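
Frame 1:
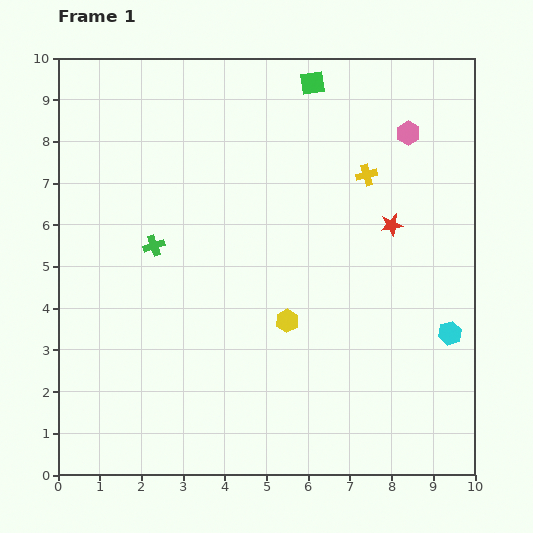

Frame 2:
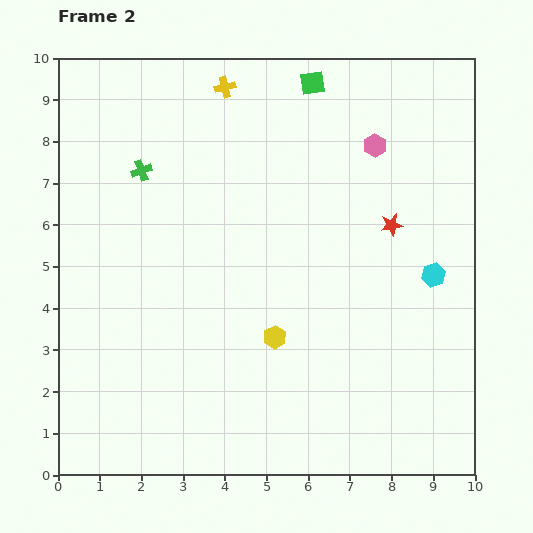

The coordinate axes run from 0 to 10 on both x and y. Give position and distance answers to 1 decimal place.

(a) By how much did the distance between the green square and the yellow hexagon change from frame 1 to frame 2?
+0.5

Distance in frame 1: 5.7. Distance in frame 2: 6.2.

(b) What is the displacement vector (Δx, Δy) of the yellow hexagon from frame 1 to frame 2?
(-0.3, -0.4)

The yellow hexagon was at (5.5, 3.7) in frame 1 and (5.2, 3.3) in frame 2.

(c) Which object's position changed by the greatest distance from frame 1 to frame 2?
the yellow cross

(moved 4.0; next 1.8)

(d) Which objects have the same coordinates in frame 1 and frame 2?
the red star, the green square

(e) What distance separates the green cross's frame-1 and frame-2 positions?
1.8

The green cross moved from (2.3, 5.5) to (2.0, 7.3), a distance of √(0.3² + 1.8²) ≈ 1.8.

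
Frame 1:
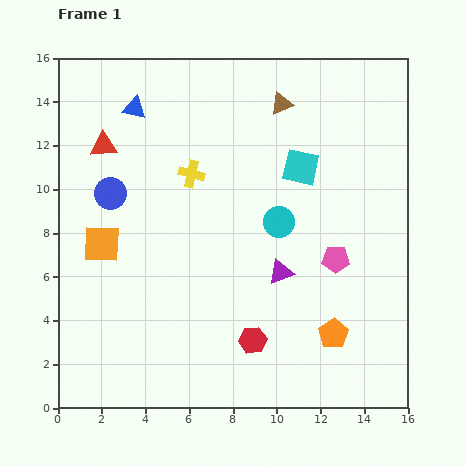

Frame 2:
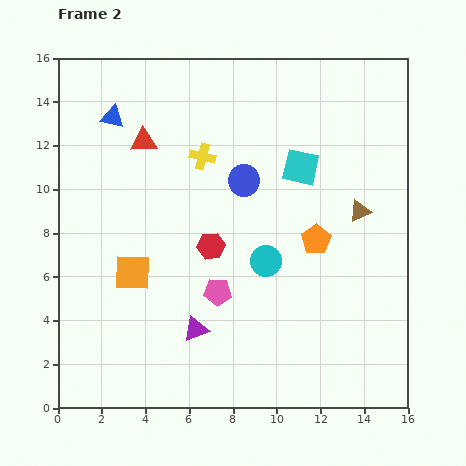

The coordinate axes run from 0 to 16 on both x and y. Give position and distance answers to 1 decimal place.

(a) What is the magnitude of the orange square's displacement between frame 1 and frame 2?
1.9

The orange square moved from (2.0, 7.5) to (3.4, 6.2), a distance of √(1.4² + 1.3²) ≈ 1.9.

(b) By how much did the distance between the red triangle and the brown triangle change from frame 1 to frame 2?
+2.1

Distance in frame 1: 8.3. Distance in frame 2: 10.4.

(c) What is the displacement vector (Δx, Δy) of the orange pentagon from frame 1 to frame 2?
(-0.8, 4.3)

The orange pentagon was at (12.6, 3.4) in frame 1 and (11.8, 7.7) in frame 2.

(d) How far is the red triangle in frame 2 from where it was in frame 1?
1.8

The red triangle moved from (2.1, 12.0) to (3.9, 12.2), a distance of √(1.8² + 0.2²) ≈ 1.8.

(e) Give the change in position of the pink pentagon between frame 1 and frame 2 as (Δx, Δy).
(-5.4, -1.5)

The pink pentagon was at (12.7, 6.8) in frame 1 and (7.3, 5.3) in frame 2.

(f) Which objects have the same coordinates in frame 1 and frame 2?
the cyan square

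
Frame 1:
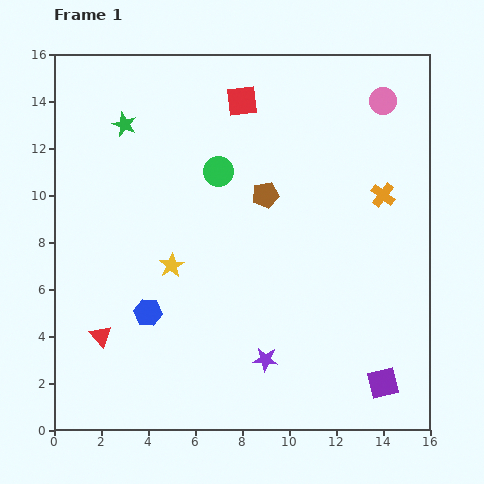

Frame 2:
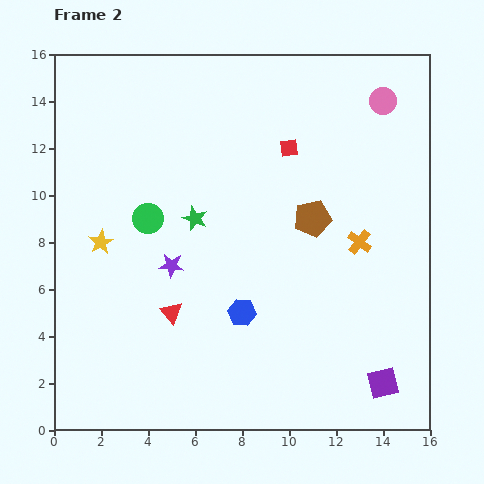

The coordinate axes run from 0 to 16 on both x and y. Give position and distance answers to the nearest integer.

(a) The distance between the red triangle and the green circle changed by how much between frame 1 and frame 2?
-5

Distance in frame 1: 9. Distance in frame 2: 4.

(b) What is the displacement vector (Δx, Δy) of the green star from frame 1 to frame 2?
(3, -4)

The green star was at (3, 13) in frame 1 and (6, 9) in frame 2.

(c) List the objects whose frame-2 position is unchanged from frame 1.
the pink circle, the purple square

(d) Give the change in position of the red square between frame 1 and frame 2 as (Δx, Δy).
(2, -2)

The red square was at (8, 14) in frame 1 and (10, 12) in frame 2.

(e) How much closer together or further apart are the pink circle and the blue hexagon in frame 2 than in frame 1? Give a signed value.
-2

Distance in frame 1: 13. Distance in frame 2: 11.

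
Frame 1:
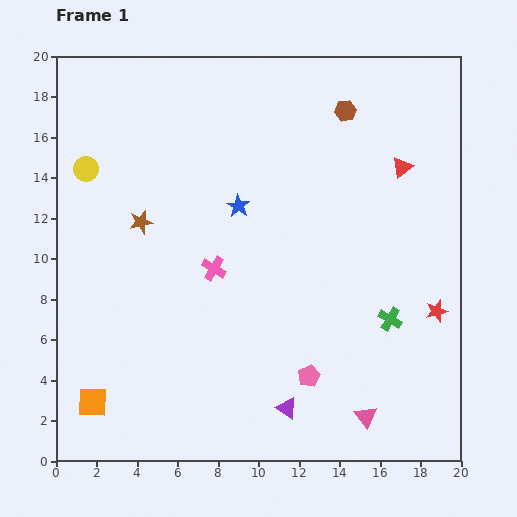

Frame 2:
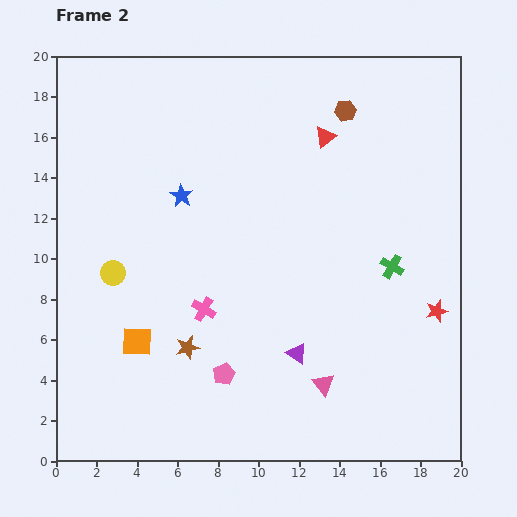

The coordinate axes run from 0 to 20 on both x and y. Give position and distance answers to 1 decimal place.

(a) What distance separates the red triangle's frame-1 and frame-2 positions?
4.1

The red triangle moved from (17.1, 14.5) to (13.3, 16.0), a distance of √(3.8² + 1.5²) ≈ 4.1.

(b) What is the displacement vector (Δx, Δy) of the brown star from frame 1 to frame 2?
(2.3, -6.2)

The brown star was at (4.2, 11.8) in frame 1 and (6.5, 5.6) in frame 2.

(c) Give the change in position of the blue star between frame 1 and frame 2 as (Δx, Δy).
(-2.8, 0.5)

The blue star was at (9.0, 12.6) in frame 1 and (6.2, 13.1) in frame 2.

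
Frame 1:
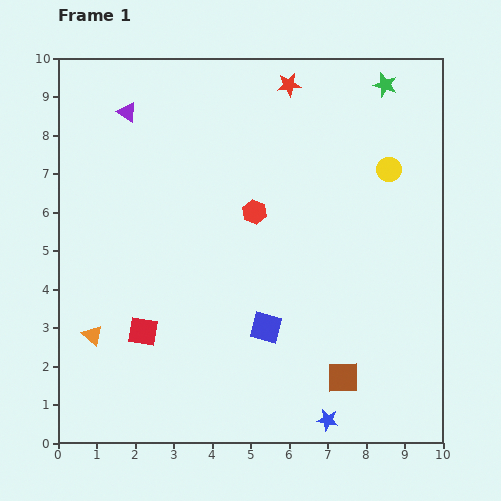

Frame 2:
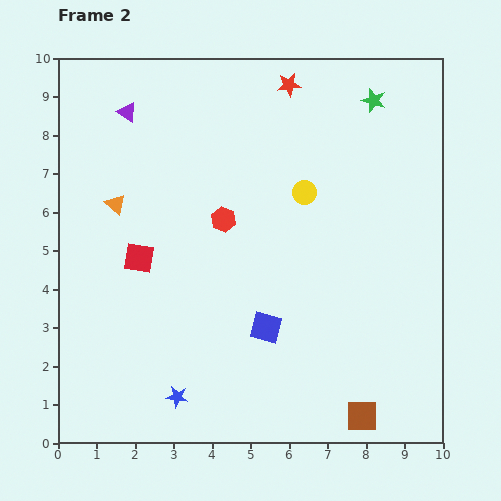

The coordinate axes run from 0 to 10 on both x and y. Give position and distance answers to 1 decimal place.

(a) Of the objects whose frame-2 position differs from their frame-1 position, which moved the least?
the green star

(moved 0.5)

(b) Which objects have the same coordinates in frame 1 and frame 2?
the blue square, the red star, the purple triangle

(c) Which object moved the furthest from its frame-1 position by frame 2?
the blue star

(moved 3.9; next 3.5)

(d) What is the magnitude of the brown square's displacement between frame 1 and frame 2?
1.1

The brown square moved from (7.4, 1.7) to (7.9, 0.7), a distance of √(0.5² + 1.0²) ≈ 1.1.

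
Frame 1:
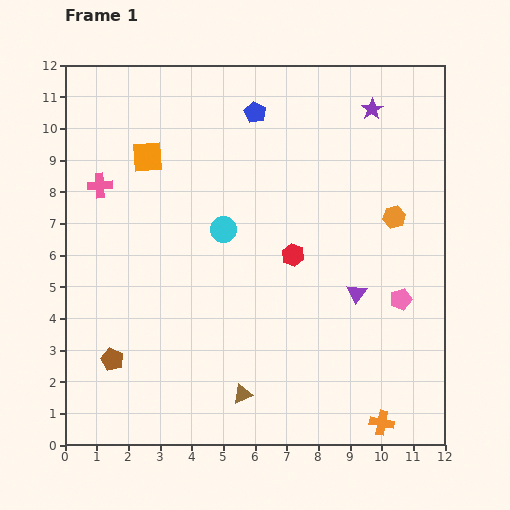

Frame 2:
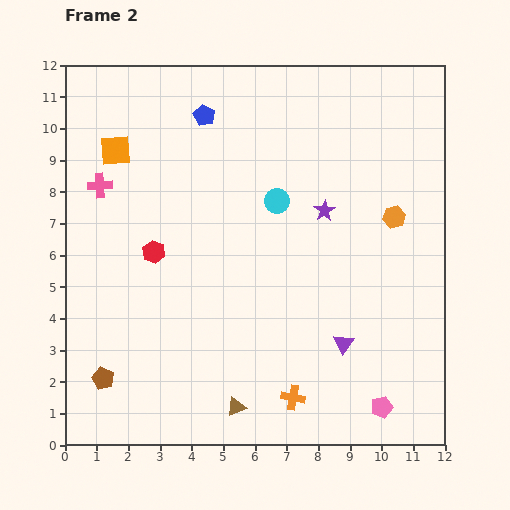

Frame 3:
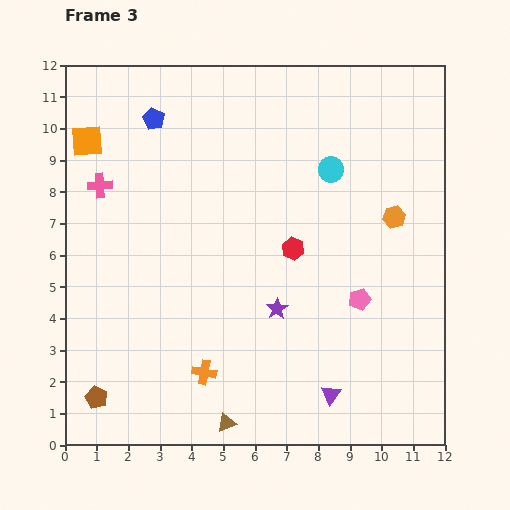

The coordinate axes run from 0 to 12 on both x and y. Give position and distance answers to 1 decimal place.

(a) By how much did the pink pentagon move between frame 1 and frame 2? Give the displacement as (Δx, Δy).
(-0.6, -3.4)

The pink pentagon was at (10.6, 4.6) in frame 1 and (10.0, 1.2) in frame 2.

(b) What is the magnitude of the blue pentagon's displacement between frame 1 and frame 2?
1.6

The blue pentagon moved from (6.0, 10.5) to (4.4, 10.4), a distance of √(1.6² + 0.1²) ≈ 1.6.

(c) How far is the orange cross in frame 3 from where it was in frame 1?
5.8

The orange cross moved from (10.0, 0.7) to (4.4, 2.3), a distance of √(5.6² + 1.6²) ≈ 5.8.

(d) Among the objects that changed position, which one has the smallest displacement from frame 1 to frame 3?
the red hexagon

(moved 0.2)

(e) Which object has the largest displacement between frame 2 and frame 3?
the red hexagon

(moved 4.4; next 3.5)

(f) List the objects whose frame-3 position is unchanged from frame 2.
the orange hexagon, the pink cross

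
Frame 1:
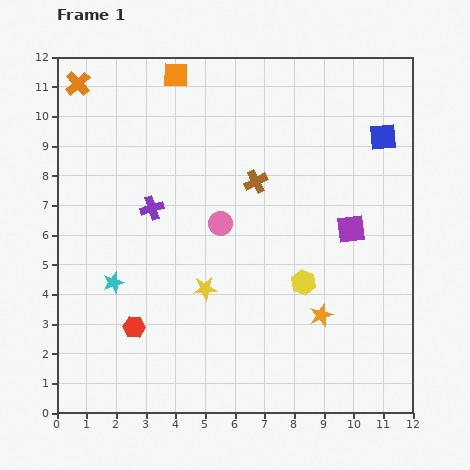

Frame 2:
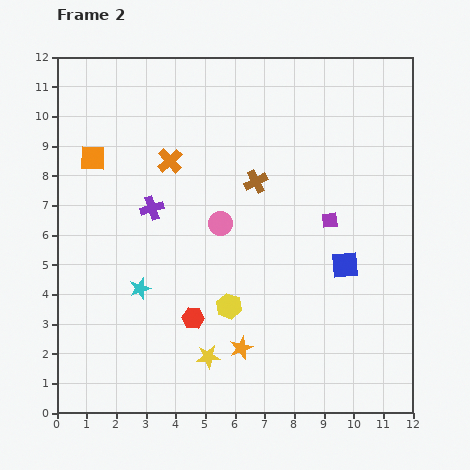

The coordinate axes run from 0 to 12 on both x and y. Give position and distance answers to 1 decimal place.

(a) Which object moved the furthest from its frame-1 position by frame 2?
the blue square

(moved 4.5; next 4.0)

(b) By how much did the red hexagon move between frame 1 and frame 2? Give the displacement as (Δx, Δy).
(2.0, 0.3)

The red hexagon was at (2.6, 2.9) in frame 1 and (4.6, 3.2) in frame 2.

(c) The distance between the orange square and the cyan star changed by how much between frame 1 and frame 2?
-2.6

Distance in frame 1: 7.3. Distance in frame 2: 4.7.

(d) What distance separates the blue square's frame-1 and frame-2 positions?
4.5

The blue square moved from (11.0, 9.3) to (9.7, 5.0), a distance of √(1.3² + 4.3²) ≈ 4.5.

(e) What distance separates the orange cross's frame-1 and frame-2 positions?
4.0

The orange cross moved from (0.7, 11.1) to (3.8, 8.5), a distance of √(3.1² + 2.6²) ≈ 4.0.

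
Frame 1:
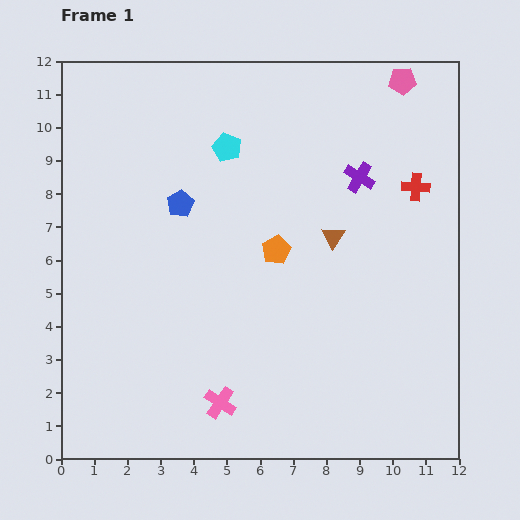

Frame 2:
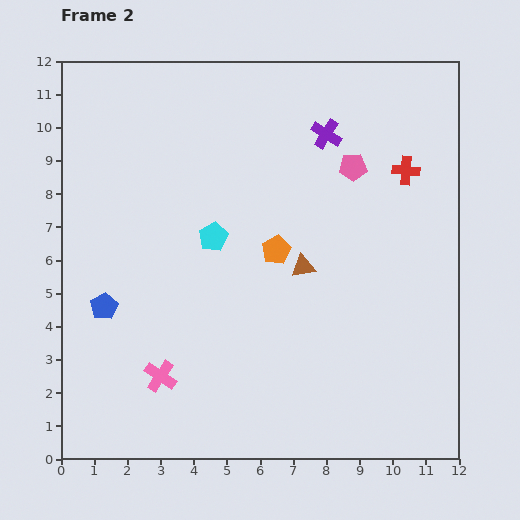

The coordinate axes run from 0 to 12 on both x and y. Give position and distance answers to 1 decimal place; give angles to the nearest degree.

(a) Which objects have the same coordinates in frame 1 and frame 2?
the orange pentagon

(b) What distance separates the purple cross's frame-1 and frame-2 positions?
1.6

The purple cross moved from (9.0, 8.5) to (8.0, 9.8), a distance of √(1.0² + 1.3²) ≈ 1.6.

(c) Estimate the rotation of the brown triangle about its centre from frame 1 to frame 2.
48° clockwise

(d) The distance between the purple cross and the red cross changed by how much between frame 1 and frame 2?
+0.9

Distance in frame 1: 1.7. Distance in frame 2: 2.6.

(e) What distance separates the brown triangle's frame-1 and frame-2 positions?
1.3

The brown triangle moved from (8.2, 6.7) to (7.3, 5.8), a distance of √(0.9² + 0.9²) ≈ 1.3.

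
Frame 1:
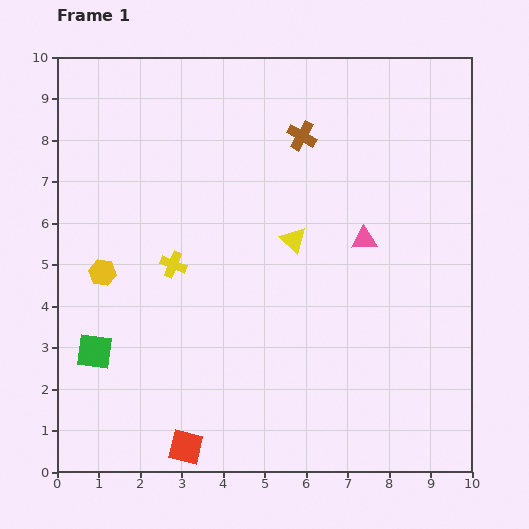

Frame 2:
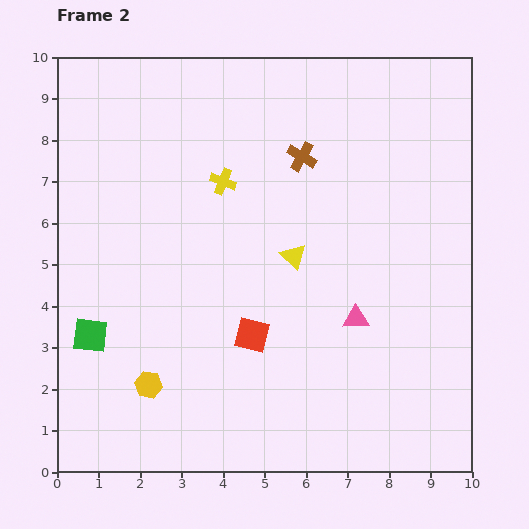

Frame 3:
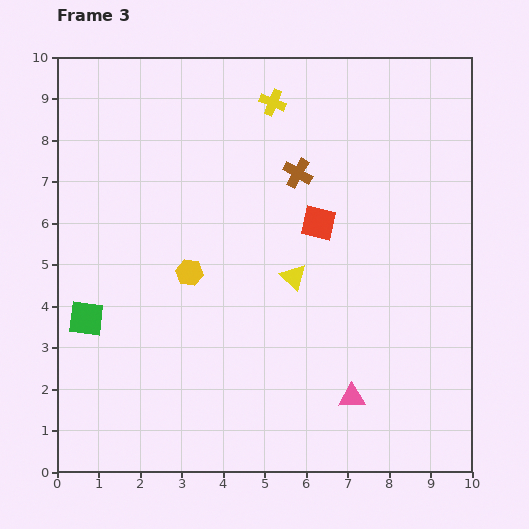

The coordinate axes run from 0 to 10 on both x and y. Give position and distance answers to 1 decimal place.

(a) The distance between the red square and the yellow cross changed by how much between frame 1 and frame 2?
-0.6

Distance in frame 1: 4.4. Distance in frame 2: 3.8.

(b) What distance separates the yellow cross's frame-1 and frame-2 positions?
2.3

The yellow cross moved from (2.8, 5.0) to (4.0, 7.0), a distance of √(1.2² + 2.0²) ≈ 2.3.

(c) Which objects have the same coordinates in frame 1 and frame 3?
none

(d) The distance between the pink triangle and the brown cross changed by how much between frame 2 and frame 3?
+1.5

Distance in frame 2: 4.1. Distance in frame 3: 5.6.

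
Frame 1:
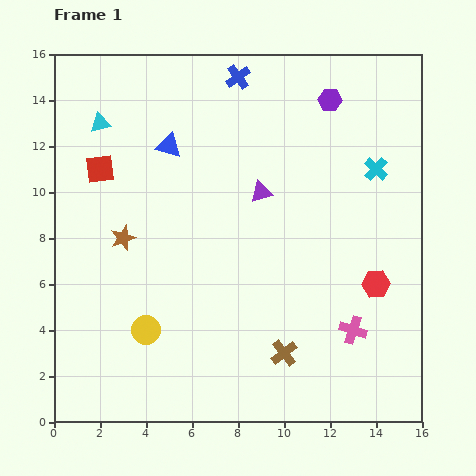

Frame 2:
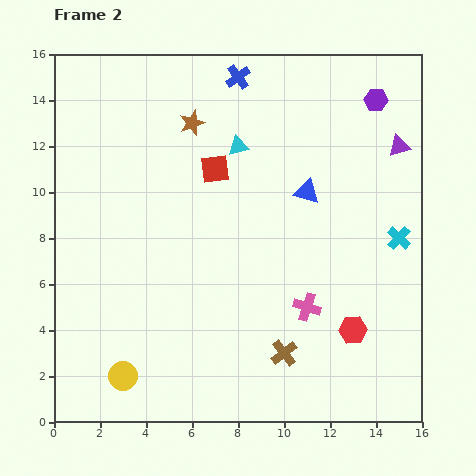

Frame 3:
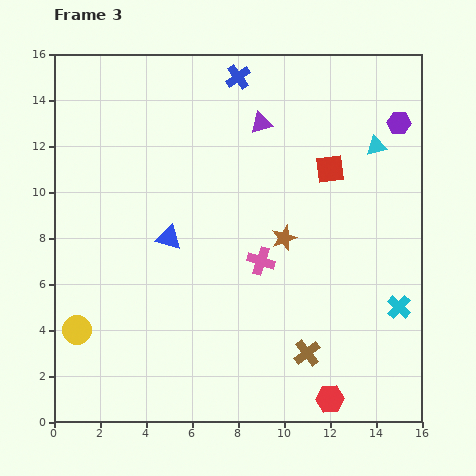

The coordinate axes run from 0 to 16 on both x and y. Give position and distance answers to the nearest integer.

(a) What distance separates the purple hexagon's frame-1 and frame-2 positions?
2

The purple hexagon moved from (12, 14) to (14, 14), a distance of √(2² + 0²) ≈ 2.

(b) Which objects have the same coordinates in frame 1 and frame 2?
the brown cross, the blue cross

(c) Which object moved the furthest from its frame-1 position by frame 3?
the cyan triangle

(moved 12; next 10)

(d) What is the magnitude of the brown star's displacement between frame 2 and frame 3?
6

The brown star moved from (6, 13) to (10, 8), a distance of √(4² + 5²) ≈ 6.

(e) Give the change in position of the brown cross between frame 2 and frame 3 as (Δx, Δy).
(1, 0)

The brown cross was at (10, 3) in frame 2 and (11, 3) in frame 3.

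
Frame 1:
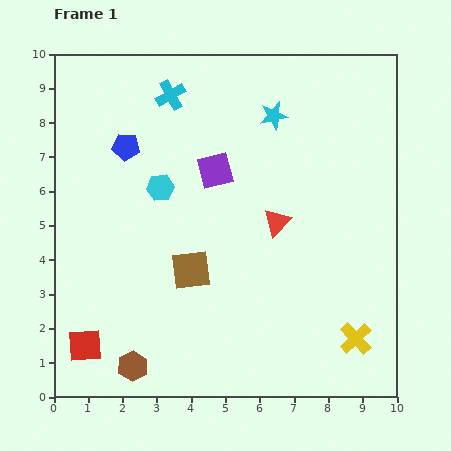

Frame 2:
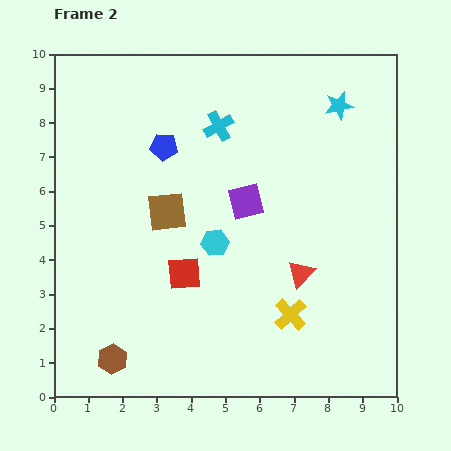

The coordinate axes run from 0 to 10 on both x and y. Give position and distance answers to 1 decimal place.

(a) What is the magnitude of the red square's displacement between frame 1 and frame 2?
3.6

The red square moved from (0.9, 1.5) to (3.8, 3.6), a distance of √(2.9² + 2.1²) ≈ 3.6.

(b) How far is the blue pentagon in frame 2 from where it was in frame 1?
1.1

The blue pentagon moved from (2.1, 7.3) to (3.2, 7.3), a distance of √(1.1² + 0.0²) ≈ 1.1.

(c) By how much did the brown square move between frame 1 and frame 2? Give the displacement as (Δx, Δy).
(-0.7, 1.7)

The brown square was at (4.0, 3.7) in frame 1 and (3.3, 5.4) in frame 2.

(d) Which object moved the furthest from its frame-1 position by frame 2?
the red square

(moved 3.6; next 2.3)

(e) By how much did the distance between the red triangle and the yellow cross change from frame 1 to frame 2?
-2.9

Distance in frame 1: 4.1. Distance in frame 2: 1.2.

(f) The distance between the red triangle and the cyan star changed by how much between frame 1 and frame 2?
+1.9

Distance in frame 1: 3.1. Distance in frame 2: 5.0.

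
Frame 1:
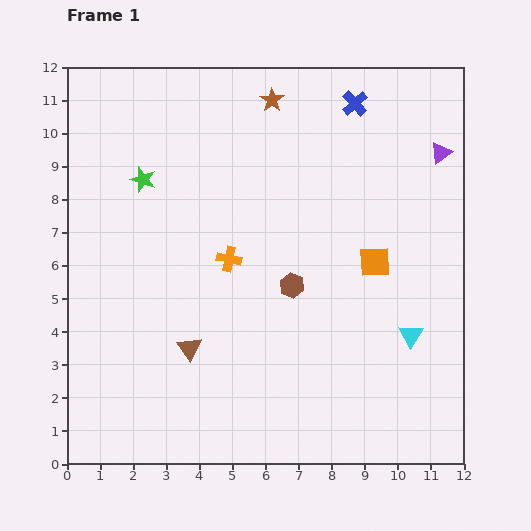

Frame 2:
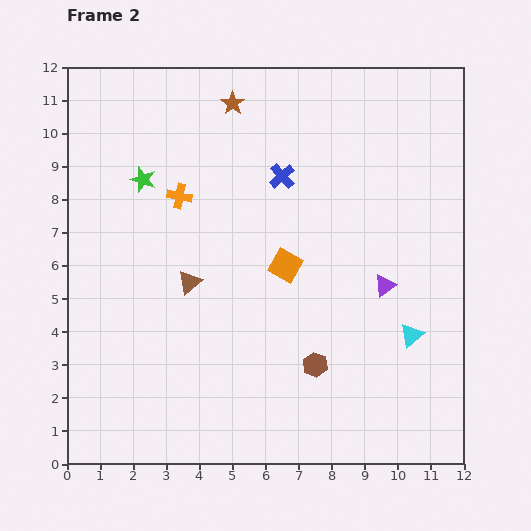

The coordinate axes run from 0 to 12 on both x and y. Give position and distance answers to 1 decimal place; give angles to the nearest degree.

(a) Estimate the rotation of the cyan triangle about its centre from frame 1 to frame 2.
20° clockwise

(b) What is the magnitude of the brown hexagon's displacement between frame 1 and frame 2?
2.5

The brown hexagon moved from (6.8, 5.4) to (7.5, 3.0), a distance of √(0.7² + 2.4²) ≈ 2.5.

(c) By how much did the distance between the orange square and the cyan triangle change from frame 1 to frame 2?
+1.8

Distance in frame 1: 2.5. Distance in frame 2: 4.3.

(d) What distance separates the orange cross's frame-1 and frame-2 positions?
2.4

The orange cross moved from (4.9, 6.2) to (3.4, 8.1), a distance of √(1.5² + 1.9²) ≈ 2.4.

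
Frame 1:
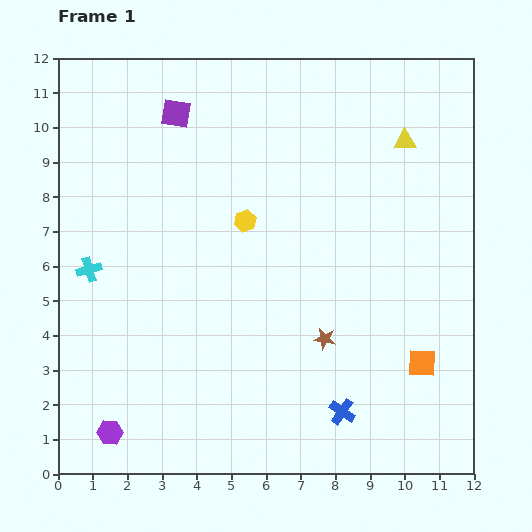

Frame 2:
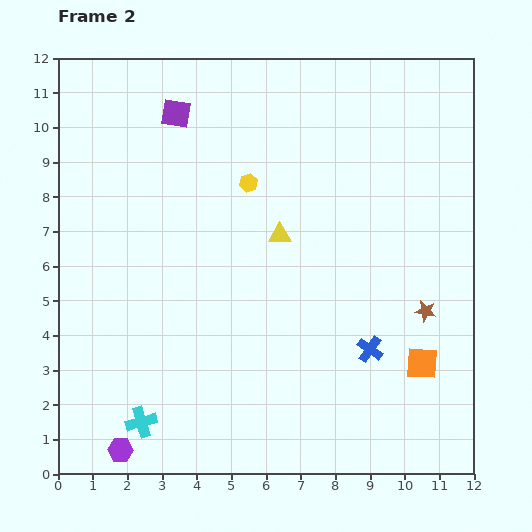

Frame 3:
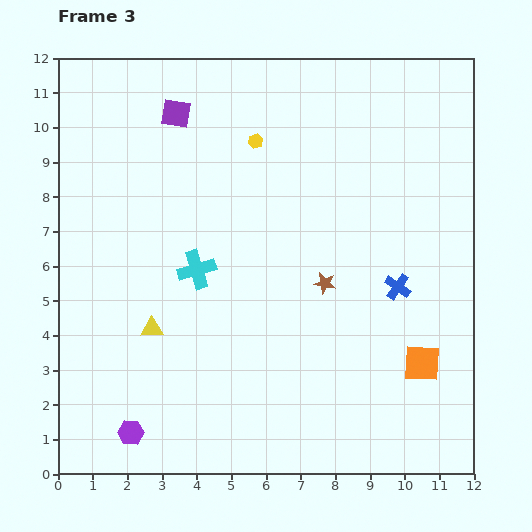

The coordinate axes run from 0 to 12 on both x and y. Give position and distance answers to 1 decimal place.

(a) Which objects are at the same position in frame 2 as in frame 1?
the purple square, the orange square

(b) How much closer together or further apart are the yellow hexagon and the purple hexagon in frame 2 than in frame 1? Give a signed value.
+1.3

Distance in frame 1: 7.2. Distance in frame 2: 8.5.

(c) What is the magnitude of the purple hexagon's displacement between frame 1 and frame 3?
0.6

The purple hexagon moved from (1.5, 1.2) to (2.1, 1.2), a distance of √(0.6² + 0.0²) ≈ 0.6.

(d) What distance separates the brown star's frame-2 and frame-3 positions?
3.0

The brown star moved from (10.6, 4.7) to (7.7, 5.5), a distance of √(2.9² + 0.8²) ≈ 3.0.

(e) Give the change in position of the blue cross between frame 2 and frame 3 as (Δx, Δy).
(0.8, 1.8)

The blue cross was at (9.0, 3.6) in frame 2 and (9.8, 5.4) in frame 3.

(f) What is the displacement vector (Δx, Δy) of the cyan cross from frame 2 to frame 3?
(1.6, 4.4)

The cyan cross was at (2.4, 1.5) in frame 2 and (4.0, 5.9) in frame 3.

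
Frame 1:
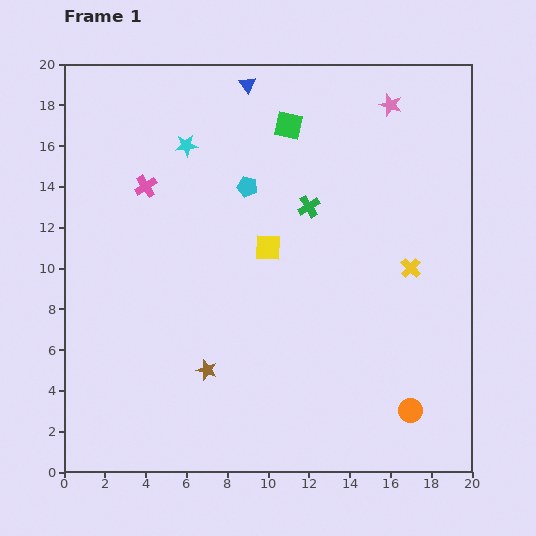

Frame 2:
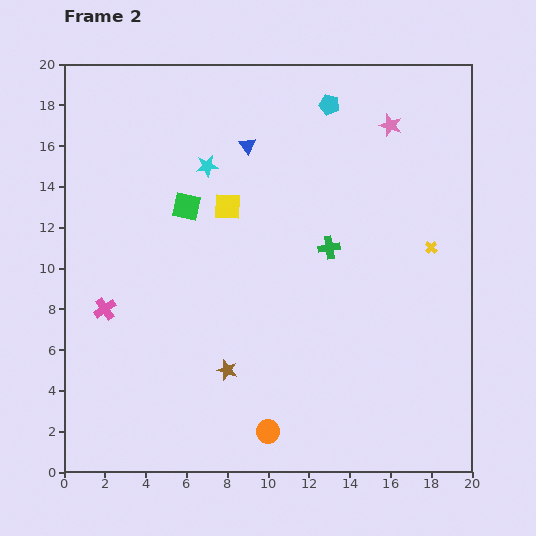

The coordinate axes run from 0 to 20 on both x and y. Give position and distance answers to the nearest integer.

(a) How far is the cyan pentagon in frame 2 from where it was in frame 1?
6

The cyan pentagon moved from (9, 14) to (13, 18), a distance of √(4² + 4²) ≈ 6.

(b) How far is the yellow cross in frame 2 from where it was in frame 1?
1

The yellow cross moved from (17, 10) to (18, 11), a distance of √(1² + 1²) ≈ 1.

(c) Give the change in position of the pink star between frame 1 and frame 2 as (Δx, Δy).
(0, -1)

The pink star was at (16, 18) in frame 1 and (16, 17) in frame 2.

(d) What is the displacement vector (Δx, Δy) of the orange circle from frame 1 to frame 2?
(-7, -1)

The orange circle was at (17, 3) in frame 1 and (10, 2) in frame 2.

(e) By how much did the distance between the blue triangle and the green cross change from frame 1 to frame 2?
-1

Distance in frame 1: 7. Distance in frame 2: 6.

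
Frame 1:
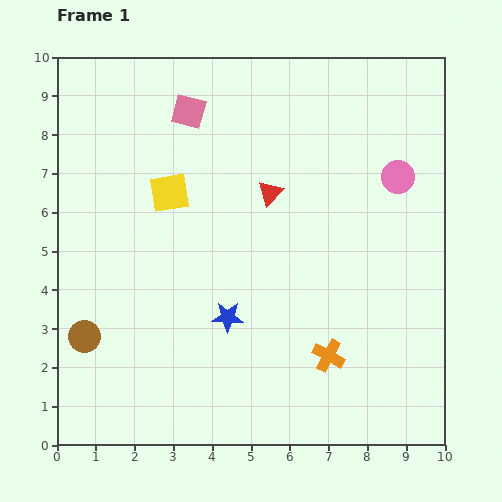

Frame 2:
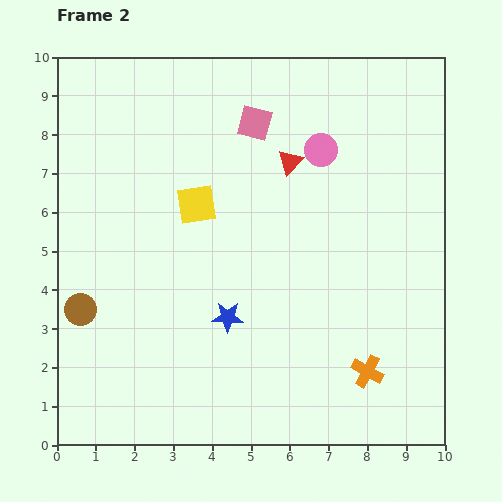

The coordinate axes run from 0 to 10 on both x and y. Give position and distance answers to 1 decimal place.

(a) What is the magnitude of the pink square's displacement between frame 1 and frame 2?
1.7

The pink square moved from (3.4, 8.6) to (5.1, 8.3), a distance of √(1.7² + 0.3²) ≈ 1.7.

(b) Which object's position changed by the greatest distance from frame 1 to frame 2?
the pink circle

(moved 2.1; next 1.7)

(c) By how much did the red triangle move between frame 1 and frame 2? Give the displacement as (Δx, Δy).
(0.5, 0.8)

The red triangle was at (5.5, 6.5) in frame 1 and (6.0, 7.3) in frame 2.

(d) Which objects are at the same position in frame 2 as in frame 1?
the blue star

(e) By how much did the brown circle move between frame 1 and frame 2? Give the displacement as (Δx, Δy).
(-0.1, 0.7)

The brown circle was at (0.7, 2.8) in frame 1 and (0.6, 3.5) in frame 2.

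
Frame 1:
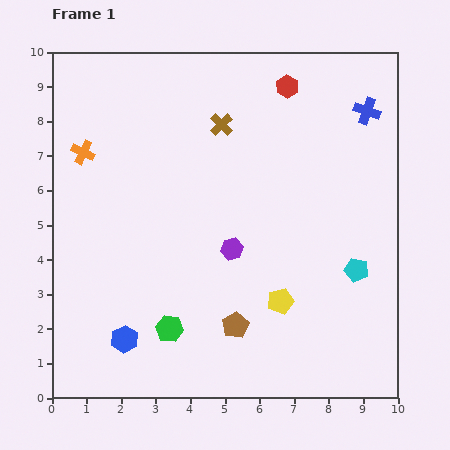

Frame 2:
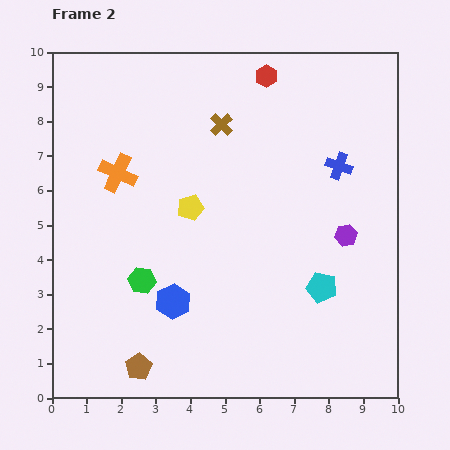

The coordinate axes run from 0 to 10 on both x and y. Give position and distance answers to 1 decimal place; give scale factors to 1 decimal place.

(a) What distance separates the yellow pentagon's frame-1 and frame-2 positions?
3.7

The yellow pentagon moved from (6.6, 2.8) to (4.0, 5.5), a distance of √(2.6² + 2.7²) ≈ 3.7.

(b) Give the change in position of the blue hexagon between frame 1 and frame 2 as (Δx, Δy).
(1.4, 1.1)

The blue hexagon was at (2.1, 1.7) in frame 1 and (3.5, 2.8) in frame 2.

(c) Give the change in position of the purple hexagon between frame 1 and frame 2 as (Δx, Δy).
(3.3, 0.4)

The purple hexagon was at (5.2, 4.3) in frame 1 and (8.5, 4.7) in frame 2.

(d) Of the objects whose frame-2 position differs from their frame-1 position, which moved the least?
the red hexagon

(moved 0.7)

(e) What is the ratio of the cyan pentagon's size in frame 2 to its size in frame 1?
1.3×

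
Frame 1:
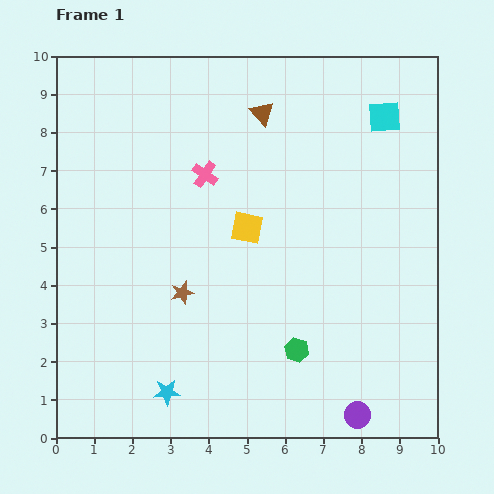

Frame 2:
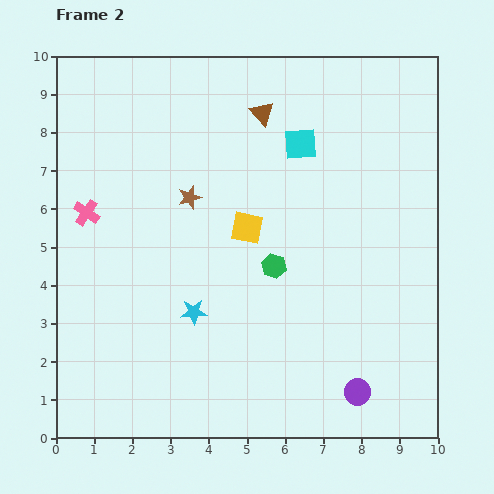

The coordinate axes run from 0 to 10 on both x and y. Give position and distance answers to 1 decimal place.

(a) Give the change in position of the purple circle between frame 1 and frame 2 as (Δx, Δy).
(0.0, 0.6)

The purple circle was at (7.9, 0.6) in frame 1 and (7.9, 1.2) in frame 2.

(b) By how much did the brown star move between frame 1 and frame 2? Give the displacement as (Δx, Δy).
(0.2, 2.5)

The brown star was at (3.3, 3.8) in frame 1 and (3.5, 6.3) in frame 2.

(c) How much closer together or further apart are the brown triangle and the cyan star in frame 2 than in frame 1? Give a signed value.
-2.2

Distance in frame 1: 7.7. Distance in frame 2: 5.5.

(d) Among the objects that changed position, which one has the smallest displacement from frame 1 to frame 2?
the purple circle

(moved 0.6)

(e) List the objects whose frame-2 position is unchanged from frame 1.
the brown triangle, the yellow square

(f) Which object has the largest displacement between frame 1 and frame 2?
the pink cross

(moved 3.3; next 2.5)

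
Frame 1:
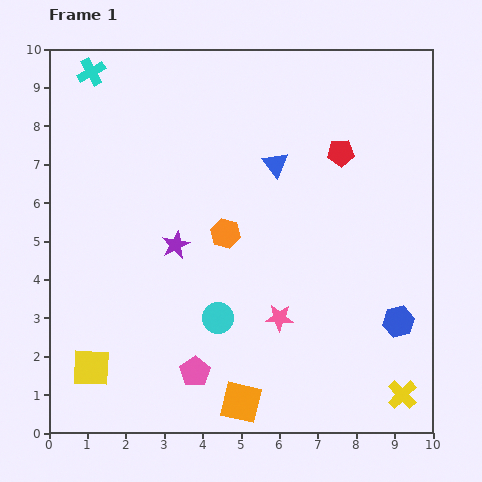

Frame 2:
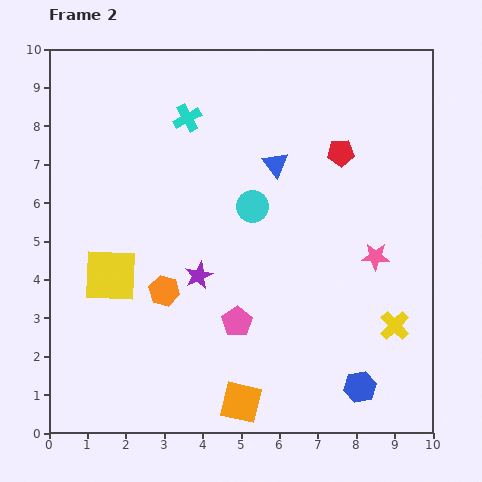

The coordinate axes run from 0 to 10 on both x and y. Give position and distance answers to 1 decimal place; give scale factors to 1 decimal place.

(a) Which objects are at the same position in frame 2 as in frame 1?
the orange square, the red pentagon, the blue triangle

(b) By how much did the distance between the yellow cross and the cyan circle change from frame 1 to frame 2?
-0.4

Distance in frame 1: 5.2. Distance in frame 2: 4.8.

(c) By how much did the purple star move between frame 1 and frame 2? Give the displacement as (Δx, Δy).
(0.6, -0.8)

The purple star was at (3.3, 4.9) in frame 1 and (3.9, 4.1) in frame 2.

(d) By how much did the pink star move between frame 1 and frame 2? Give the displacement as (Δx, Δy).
(2.5, 1.6)

The pink star was at (6.0, 3.0) in frame 1 and (8.5, 4.6) in frame 2.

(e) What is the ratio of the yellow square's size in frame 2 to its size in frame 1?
1.4×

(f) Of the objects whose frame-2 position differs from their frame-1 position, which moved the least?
the purple star

(moved 1.0)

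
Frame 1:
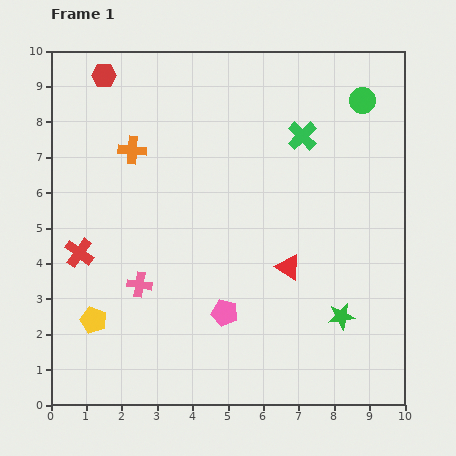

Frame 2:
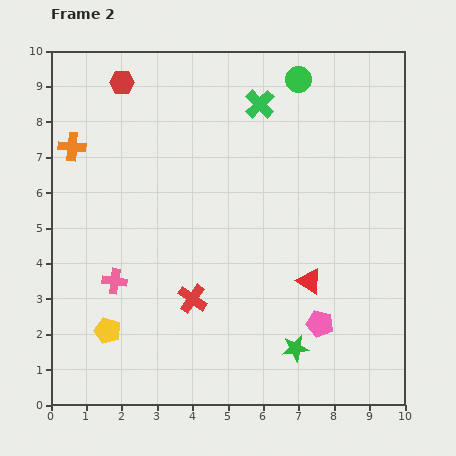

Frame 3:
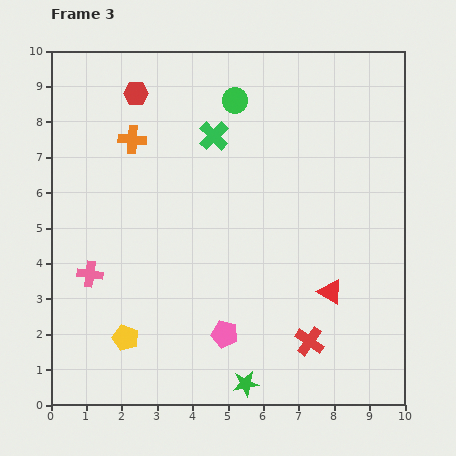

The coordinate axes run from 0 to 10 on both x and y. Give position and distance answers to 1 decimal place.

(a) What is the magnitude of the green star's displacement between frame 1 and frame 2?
1.6

The green star moved from (8.2, 2.5) to (6.9, 1.6), a distance of √(1.3² + 0.9²) ≈ 1.6.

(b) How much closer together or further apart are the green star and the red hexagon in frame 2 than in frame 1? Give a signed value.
-0.5

Distance in frame 1: 9.5. Distance in frame 2: 9.0.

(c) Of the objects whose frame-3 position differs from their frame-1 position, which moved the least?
the orange cross

(moved 0.3)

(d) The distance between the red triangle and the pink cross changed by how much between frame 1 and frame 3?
+2.6

Distance in frame 1: 4.2. Distance in frame 3: 6.8.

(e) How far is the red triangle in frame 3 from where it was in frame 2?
0.7

The red triangle moved from (7.3, 3.5) to (7.9, 3.2), a distance of √(0.6² + 0.3²) ≈ 0.7.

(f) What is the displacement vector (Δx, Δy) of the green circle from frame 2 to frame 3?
(-1.8, -0.6)

The green circle was at (7.0, 9.2) in frame 2 and (5.2, 8.6) in frame 3.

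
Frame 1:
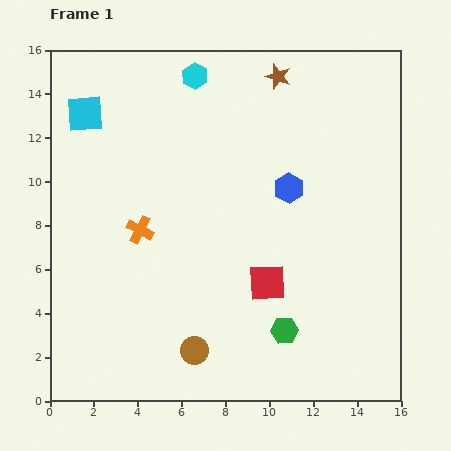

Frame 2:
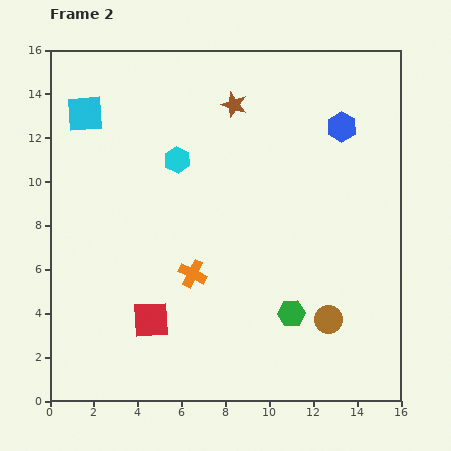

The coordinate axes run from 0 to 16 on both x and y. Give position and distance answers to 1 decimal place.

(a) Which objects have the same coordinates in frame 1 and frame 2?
the cyan square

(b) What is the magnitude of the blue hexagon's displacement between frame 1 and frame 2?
3.7

The blue hexagon moved from (10.9, 9.7) to (13.3, 12.5), a distance of √(2.4² + 2.8²) ≈ 3.7.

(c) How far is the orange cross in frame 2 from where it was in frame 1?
3.1

The orange cross moved from (4.1, 7.8) to (6.5, 5.8), a distance of √(2.4² + 2.0²) ≈ 3.1.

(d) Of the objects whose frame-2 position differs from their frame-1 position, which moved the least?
the green hexagon

(moved 0.9)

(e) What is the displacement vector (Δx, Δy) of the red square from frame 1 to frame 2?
(-5.3, -1.7)

The red square was at (9.9, 5.4) in frame 1 and (4.6, 3.7) in frame 2.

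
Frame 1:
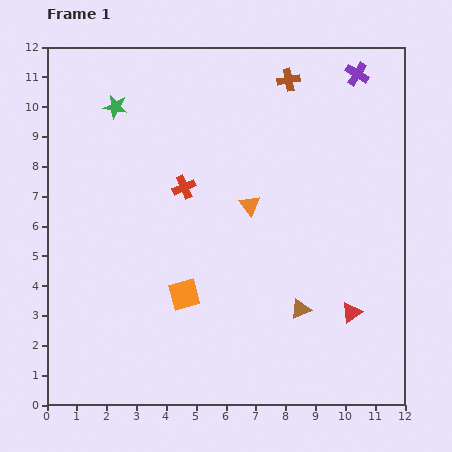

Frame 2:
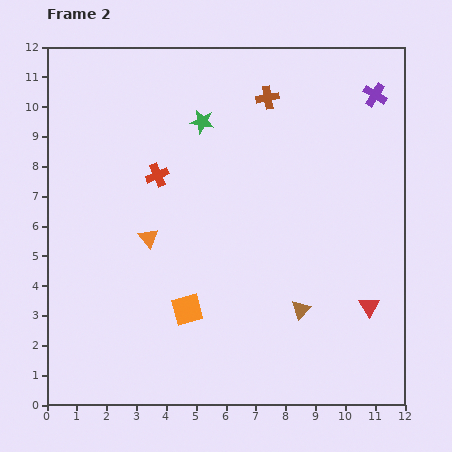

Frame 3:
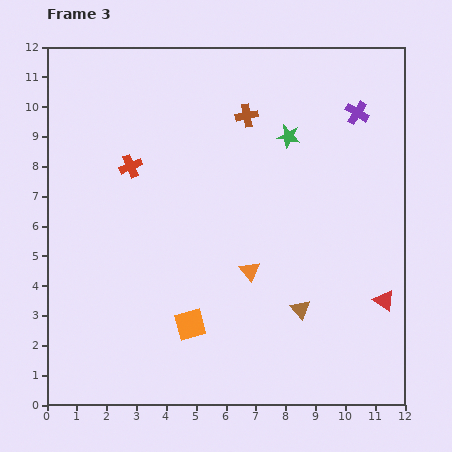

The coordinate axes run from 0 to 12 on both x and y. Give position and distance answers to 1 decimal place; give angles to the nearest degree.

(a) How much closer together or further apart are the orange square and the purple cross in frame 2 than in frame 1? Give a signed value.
+0.2

Distance in frame 1: 9.4. Distance in frame 2: 9.6.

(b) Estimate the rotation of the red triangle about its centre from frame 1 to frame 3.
49° counter-clockwise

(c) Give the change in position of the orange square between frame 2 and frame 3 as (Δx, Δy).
(0.1, -0.5)

The orange square was at (4.7, 3.2) in frame 2 and (4.8, 2.7) in frame 3.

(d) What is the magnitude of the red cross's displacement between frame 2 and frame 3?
0.9

The red cross moved from (3.7, 7.7) to (2.8, 8.0), a distance of √(0.9² + 0.3²) ≈ 0.9.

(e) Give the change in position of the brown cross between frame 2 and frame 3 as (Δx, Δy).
(-0.7, -0.6)

The brown cross was at (7.4, 10.3) in frame 2 and (6.7, 9.7) in frame 3.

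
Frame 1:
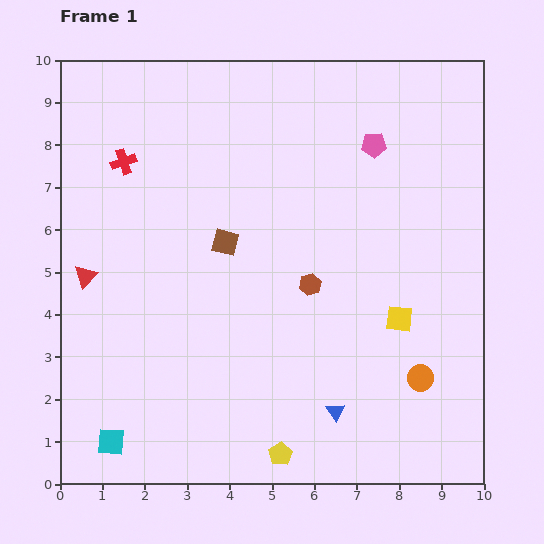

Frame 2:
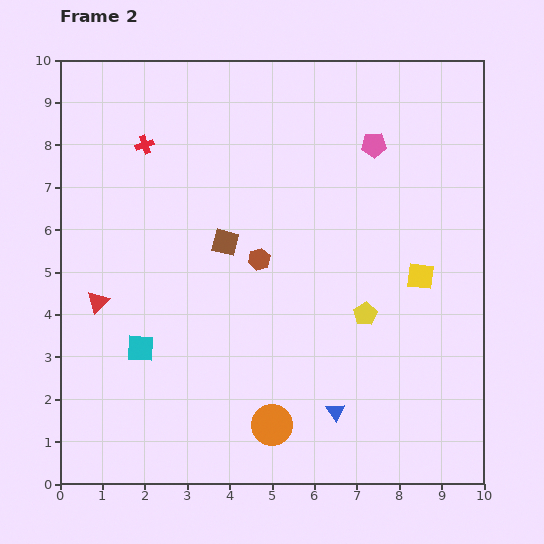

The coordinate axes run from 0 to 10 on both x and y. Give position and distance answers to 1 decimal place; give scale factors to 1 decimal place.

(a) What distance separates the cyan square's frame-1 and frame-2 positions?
2.3

The cyan square moved from (1.2, 1.0) to (1.9, 3.2), a distance of √(0.7² + 2.2²) ≈ 2.3.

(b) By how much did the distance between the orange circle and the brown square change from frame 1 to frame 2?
-1.2

Distance in frame 1: 5.6. Distance in frame 2: 4.4.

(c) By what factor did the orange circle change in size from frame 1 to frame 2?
1.6×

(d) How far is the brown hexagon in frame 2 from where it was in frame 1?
1.3

The brown hexagon moved from (5.9, 4.7) to (4.7, 5.3), a distance of √(1.2² + 0.6²) ≈ 1.3.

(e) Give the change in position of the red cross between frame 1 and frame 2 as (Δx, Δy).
(0.5, 0.4)

The red cross was at (1.5, 7.6) in frame 1 and (2.0, 8.0) in frame 2.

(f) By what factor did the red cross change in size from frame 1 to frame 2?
0.7×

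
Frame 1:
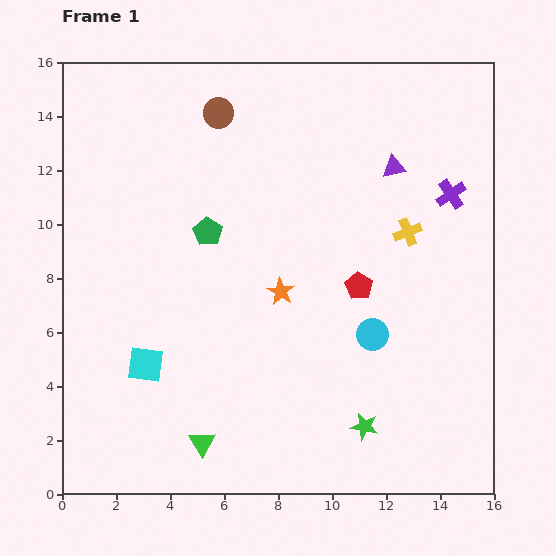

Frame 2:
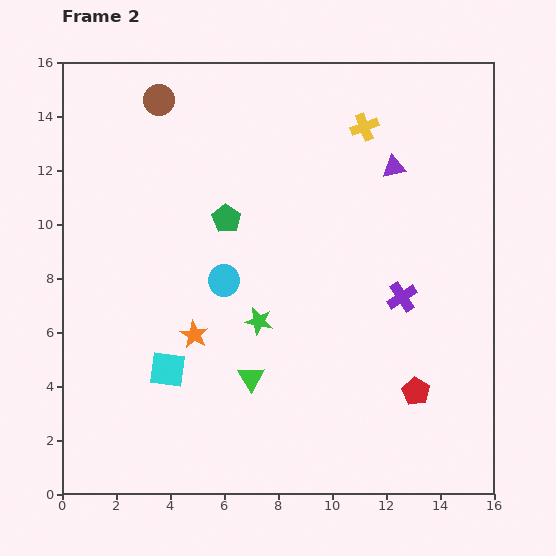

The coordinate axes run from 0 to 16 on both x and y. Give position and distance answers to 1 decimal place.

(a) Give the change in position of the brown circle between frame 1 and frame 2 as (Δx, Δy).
(-2.2, 0.5)

The brown circle was at (5.8, 14.1) in frame 1 and (3.6, 14.6) in frame 2.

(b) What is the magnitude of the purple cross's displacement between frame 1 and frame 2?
4.2

The purple cross moved from (14.4, 11.1) to (12.6, 7.3), a distance of √(1.8² + 3.8²) ≈ 4.2.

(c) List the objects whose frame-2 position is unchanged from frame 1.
the purple triangle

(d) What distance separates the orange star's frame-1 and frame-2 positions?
3.6

The orange star moved from (8.1, 7.5) to (4.9, 5.9), a distance of √(3.2² + 1.6²) ≈ 3.6.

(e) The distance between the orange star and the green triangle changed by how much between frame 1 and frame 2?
-3.7

Distance in frame 1: 6.3. Distance in frame 2: 2.6.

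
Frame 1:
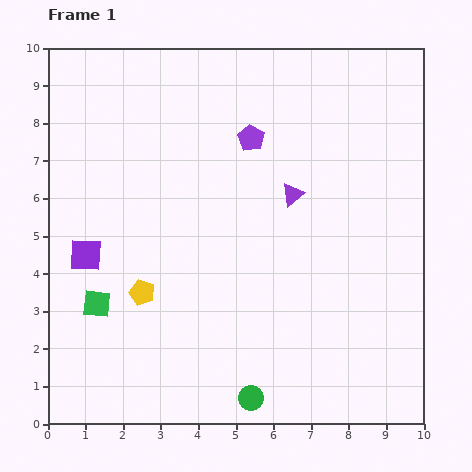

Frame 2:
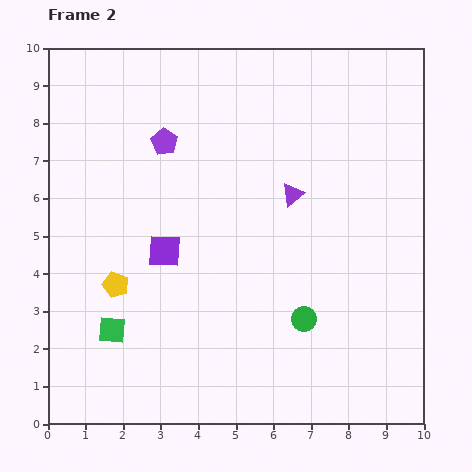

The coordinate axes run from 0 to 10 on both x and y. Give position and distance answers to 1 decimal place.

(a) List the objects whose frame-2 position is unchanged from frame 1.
the purple triangle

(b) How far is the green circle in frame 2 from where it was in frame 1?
2.5

The green circle moved from (5.4, 0.7) to (6.8, 2.8), a distance of √(1.4² + 2.1²) ≈ 2.5.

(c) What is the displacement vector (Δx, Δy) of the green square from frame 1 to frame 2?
(0.4, -0.7)

The green square was at (1.3, 3.2) in frame 1 and (1.7, 2.5) in frame 2.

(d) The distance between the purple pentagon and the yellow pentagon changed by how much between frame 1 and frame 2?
-1.0

Distance in frame 1: 5.0. Distance in frame 2: 4.0.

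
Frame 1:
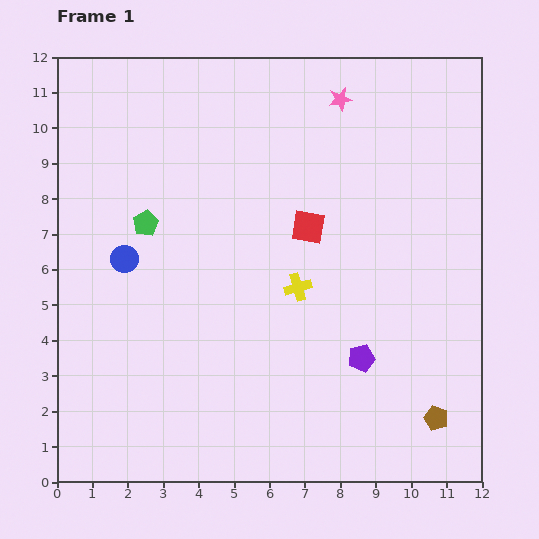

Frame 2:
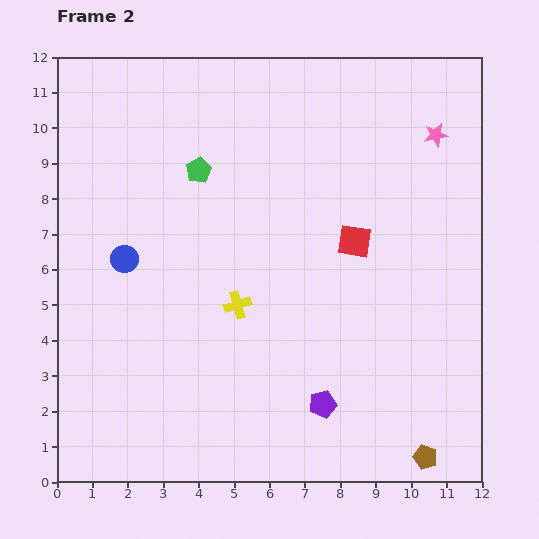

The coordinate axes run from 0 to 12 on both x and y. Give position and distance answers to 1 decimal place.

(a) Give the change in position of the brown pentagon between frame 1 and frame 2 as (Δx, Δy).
(-0.3, -1.1)

The brown pentagon was at (10.7, 1.8) in frame 1 and (10.4, 0.7) in frame 2.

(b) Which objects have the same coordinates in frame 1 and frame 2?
the blue circle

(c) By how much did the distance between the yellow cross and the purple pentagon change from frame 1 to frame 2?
+1.0

Distance in frame 1: 2.7. Distance in frame 2: 3.7.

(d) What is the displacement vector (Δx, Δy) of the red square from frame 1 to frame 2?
(1.3, -0.4)

The red square was at (7.1, 7.2) in frame 1 and (8.4, 6.8) in frame 2.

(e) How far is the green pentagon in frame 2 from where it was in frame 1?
2.1

The green pentagon moved from (2.5, 7.3) to (4.0, 8.8), a distance of √(1.5² + 1.5²) ≈ 2.1.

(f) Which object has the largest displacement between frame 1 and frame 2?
the pink star

(moved 2.9; next 2.1)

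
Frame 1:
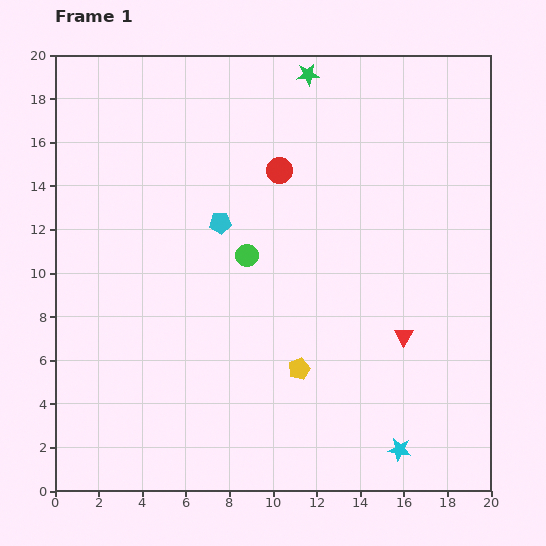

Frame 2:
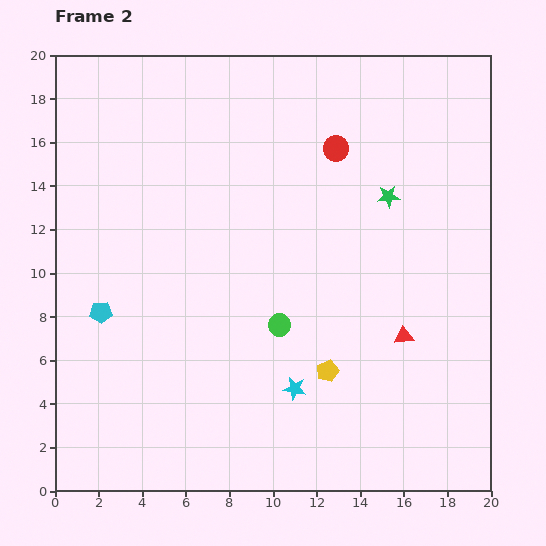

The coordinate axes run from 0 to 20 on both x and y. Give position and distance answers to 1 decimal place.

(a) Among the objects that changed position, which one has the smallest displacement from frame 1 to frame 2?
the yellow pentagon

(moved 1.3)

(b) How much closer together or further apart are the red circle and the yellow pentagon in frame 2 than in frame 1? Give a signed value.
+1.1

Distance in frame 1: 9.1. Distance in frame 2: 10.2.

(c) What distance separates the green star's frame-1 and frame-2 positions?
6.7

The green star moved from (11.6, 19.1) to (15.3, 13.5), a distance of √(3.7² + 5.6²) ≈ 6.7.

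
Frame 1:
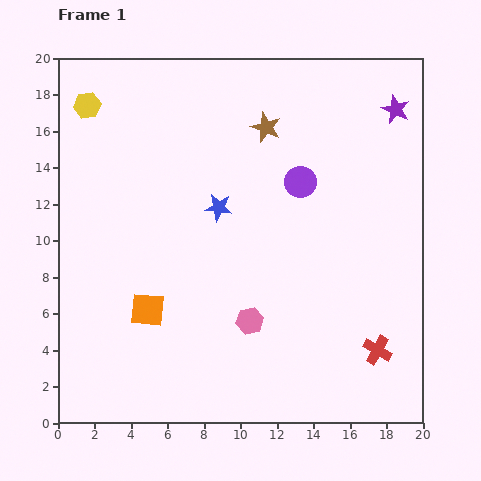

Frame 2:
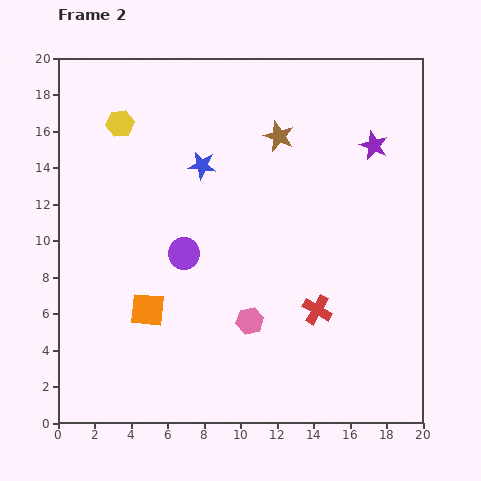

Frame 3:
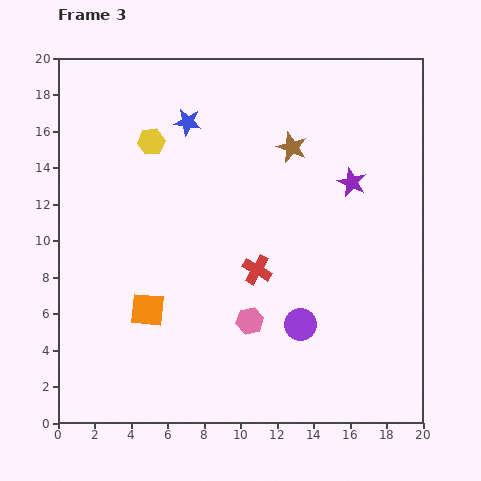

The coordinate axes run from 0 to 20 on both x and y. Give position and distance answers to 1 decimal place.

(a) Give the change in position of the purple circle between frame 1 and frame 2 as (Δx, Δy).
(-6.4, -3.9)

The purple circle was at (13.3, 13.2) in frame 1 and (6.9, 9.3) in frame 2.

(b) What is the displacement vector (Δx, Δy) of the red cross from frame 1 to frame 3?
(-6.6, 4.4)

The red cross was at (17.5, 4.0) in frame 1 and (10.9, 8.4) in frame 3.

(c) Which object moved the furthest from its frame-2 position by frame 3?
the purple circle

(moved 7.5; next 4.0)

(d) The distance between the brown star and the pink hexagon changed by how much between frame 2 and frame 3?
-0.4

Distance in frame 2: 10.2. Distance in frame 3: 9.8.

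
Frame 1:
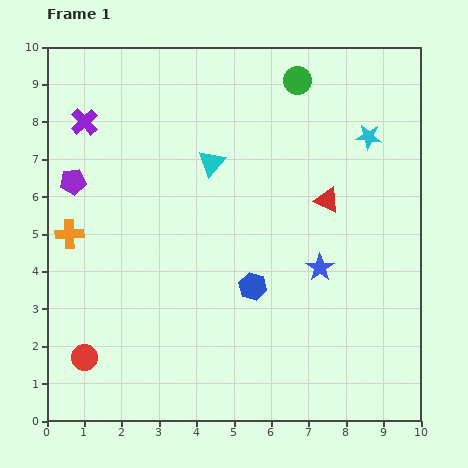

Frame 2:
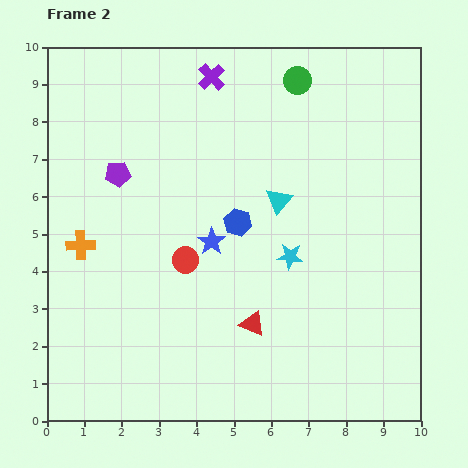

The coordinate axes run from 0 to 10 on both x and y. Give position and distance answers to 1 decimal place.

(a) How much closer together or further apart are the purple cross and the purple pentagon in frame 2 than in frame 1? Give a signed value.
+2.0

Distance in frame 1: 1.6. Distance in frame 2: 3.6.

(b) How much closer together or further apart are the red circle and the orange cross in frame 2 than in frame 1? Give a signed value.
-0.5

Distance in frame 1: 3.3. Distance in frame 2: 2.8.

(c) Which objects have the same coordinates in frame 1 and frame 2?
the green circle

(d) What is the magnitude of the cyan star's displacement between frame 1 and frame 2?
3.8

The cyan star moved from (8.6, 7.6) to (6.5, 4.4), a distance of √(2.1² + 3.2²) ≈ 3.8.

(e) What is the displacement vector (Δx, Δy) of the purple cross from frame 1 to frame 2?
(3.4, 1.2)

The purple cross was at (1.0, 8.0) in frame 1 and (4.4, 9.2) in frame 2.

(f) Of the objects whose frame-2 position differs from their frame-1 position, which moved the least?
the orange cross

(moved 0.4)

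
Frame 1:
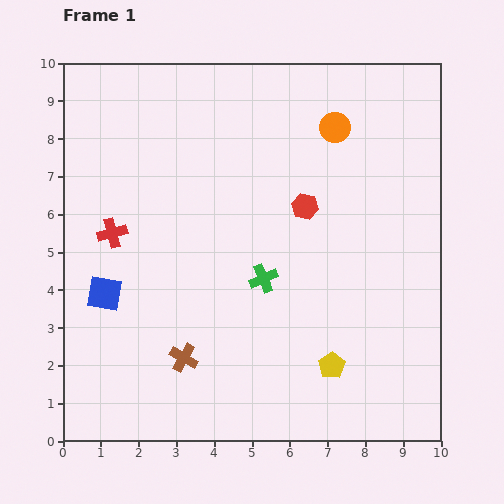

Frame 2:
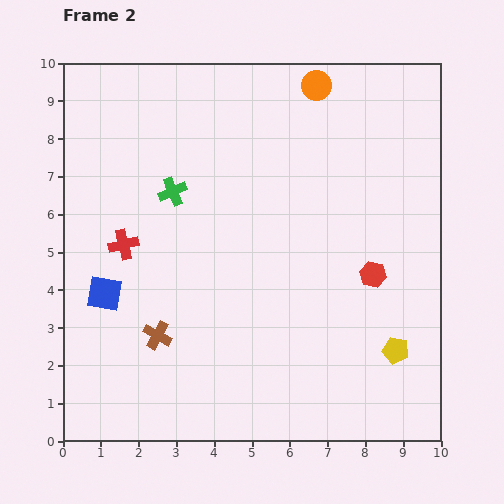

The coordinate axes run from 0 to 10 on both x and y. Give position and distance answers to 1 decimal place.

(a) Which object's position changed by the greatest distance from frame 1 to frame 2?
the green cross

(moved 3.3; next 2.5)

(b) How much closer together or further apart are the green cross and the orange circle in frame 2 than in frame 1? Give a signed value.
+0.3

Distance in frame 1: 4.4. Distance in frame 2: 4.7.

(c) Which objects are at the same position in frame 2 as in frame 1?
the blue square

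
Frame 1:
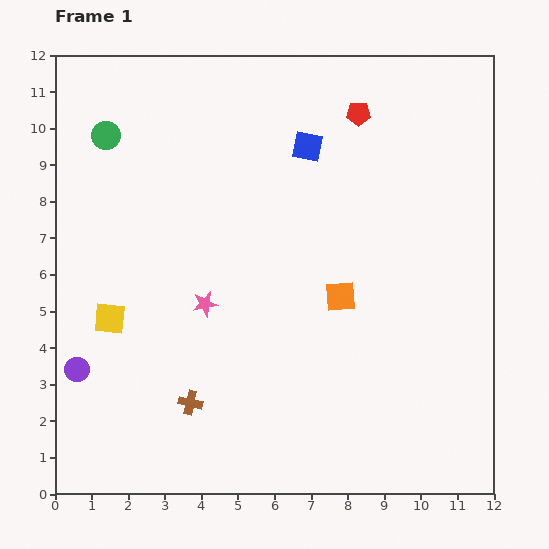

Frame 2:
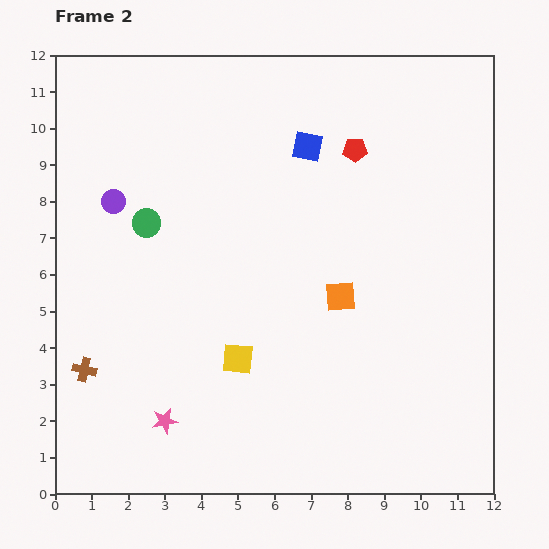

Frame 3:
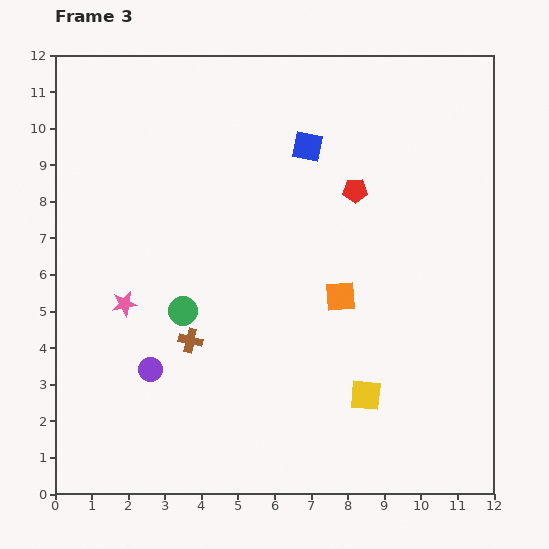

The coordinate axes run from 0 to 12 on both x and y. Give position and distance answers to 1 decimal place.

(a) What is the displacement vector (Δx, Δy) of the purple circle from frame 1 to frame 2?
(1.0, 4.6)

The purple circle was at (0.6, 3.4) in frame 1 and (1.6, 8.0) in frame 2.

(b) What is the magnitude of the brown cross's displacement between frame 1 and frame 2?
3.0

The brown cross moved from (3.7, 2.5) to (0.8, 3.4), a distance of √(2.9² + 0.9²) ≈ 3.0.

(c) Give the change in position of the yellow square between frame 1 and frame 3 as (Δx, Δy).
(7.0, -2.1)

The yellow square was at (1.5, 4.8) in frame 1 and (8.5, 2.7) in frame 3.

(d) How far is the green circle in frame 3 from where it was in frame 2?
2.6

The green circle moved from (2.5, 7.4) to (3.5, 5.0), a distance of √(1.0² + 2.4²) ≈ 2.6.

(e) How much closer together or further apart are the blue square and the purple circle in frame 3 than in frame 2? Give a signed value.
+2.0

Distance in frame 2: 5.5. Distance in frame 3: 7.5.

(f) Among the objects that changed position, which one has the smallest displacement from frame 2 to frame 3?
the red pentagon

(moved 1.1)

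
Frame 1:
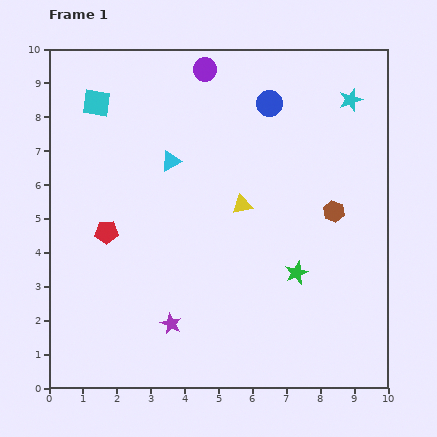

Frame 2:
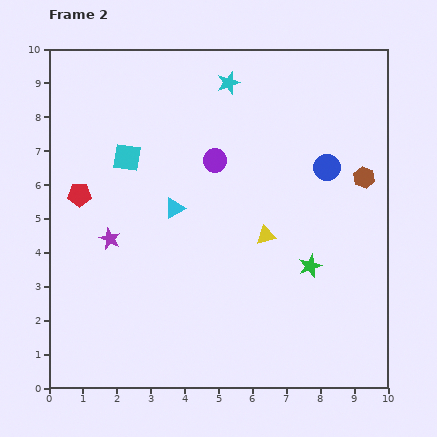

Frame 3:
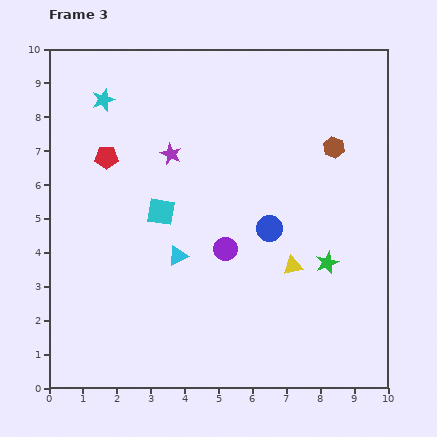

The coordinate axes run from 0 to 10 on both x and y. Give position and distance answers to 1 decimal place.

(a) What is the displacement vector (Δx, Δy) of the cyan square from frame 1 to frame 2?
(0.9, -1.6)

The cyan square was at (1.4, 8.4) in frame 1 and (2.3, 6.8) in frame 2.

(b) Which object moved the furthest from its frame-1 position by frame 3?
the cyan star

(moved 7.3; next 5.3)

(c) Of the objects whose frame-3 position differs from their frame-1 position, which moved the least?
the green star

(moved 0.9)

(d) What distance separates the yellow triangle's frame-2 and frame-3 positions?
1.2

The yellow triangle moved from (6.4, 4.5) to (7.2, 3.6), a distance of √(0.8² + 0.9²) ≈ 1.2.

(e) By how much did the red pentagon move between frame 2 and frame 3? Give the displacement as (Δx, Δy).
(0.8, 1.1)

The red pentagon was at (0.9, 5.7) in frame 2 and (1.7, 6.8) in frame 3.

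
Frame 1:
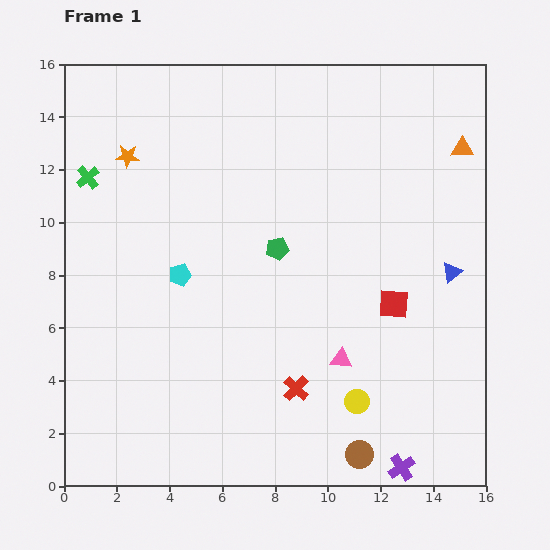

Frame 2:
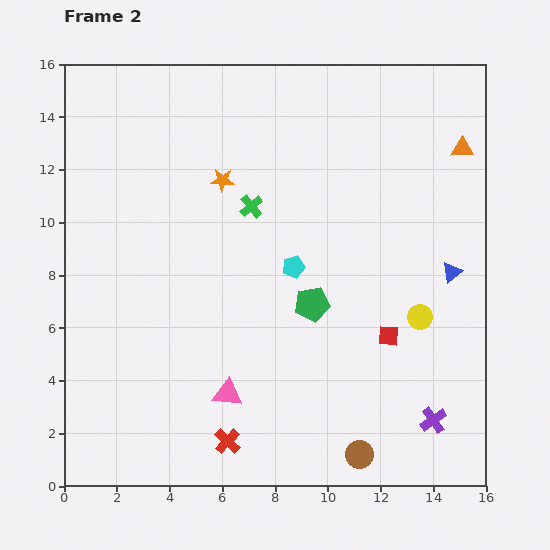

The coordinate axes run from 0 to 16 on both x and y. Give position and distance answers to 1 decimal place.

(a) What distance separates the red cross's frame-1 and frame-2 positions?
3.3

The red cross moved from (8.8, 3.7) to (6.2, 1.7), a distance of √(2.6² + 2.0²) ≈ 3.3.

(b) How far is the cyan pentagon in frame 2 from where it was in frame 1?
4.3

The cyan pentagon moved from (4.4, 8.0) to (8.7, 8.3), a distance of √(4.3² + 0.3²) ≈ 4.3.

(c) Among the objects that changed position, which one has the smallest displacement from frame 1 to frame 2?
the red square

(moved 1.2)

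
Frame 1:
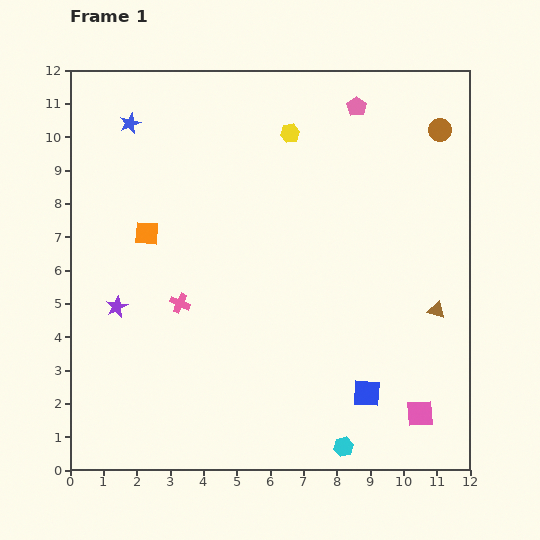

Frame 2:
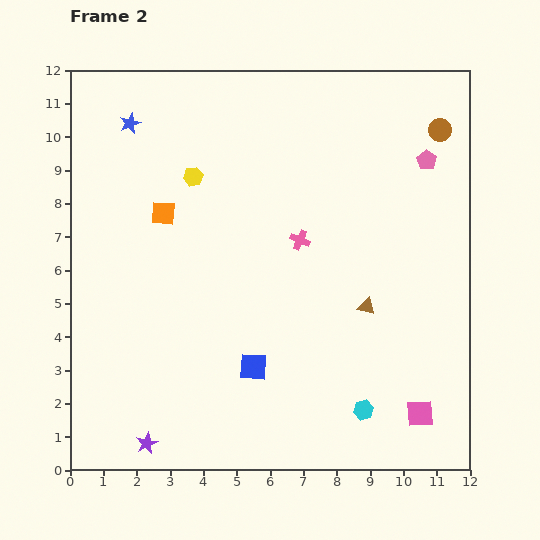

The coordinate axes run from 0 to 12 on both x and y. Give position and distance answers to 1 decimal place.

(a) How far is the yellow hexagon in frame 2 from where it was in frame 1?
3.2

The yellow hexagon moved from (6.6, 10.1) to (3.7, 8.8), a distance of √(2.9² + 1.3²) ≈ 3.2.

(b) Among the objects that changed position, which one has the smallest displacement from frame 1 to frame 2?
the orange square

(moved 0.8)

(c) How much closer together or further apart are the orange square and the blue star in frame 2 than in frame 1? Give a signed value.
-0.4

Distance in frame 1: 3.3. Distance in frame 2: 2.9.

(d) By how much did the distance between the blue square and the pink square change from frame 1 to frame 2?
+3.5

Distance in frame 1: 1.7. Distance in frame 2: 5.2.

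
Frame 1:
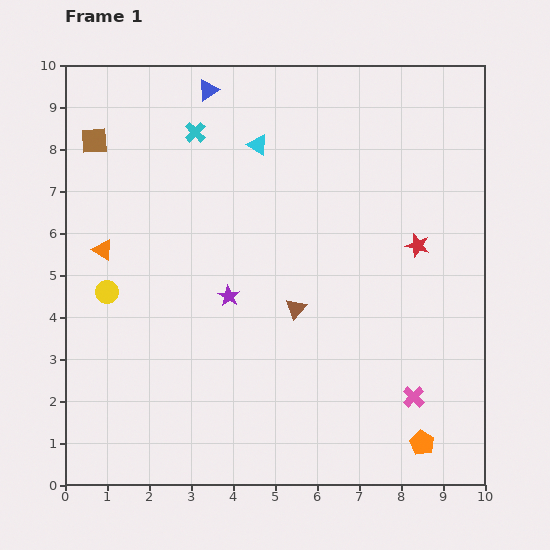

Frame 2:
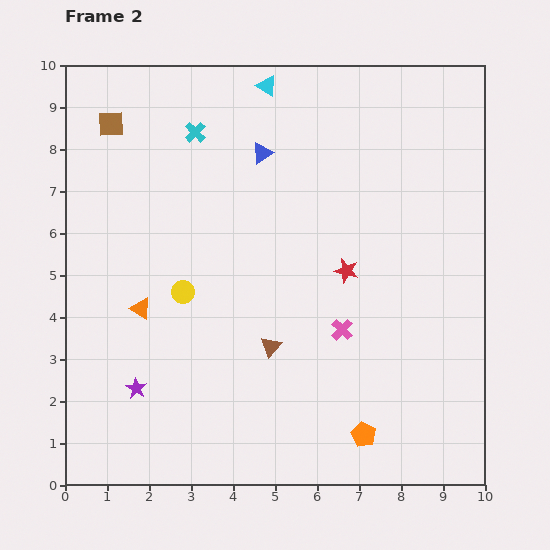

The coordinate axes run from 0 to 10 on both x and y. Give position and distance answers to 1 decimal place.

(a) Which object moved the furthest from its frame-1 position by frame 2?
the purple star

(moved 3.1; next 2.3)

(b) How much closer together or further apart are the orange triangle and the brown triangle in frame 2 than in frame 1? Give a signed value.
-1.6

Distance in frame 1: 4.8. Distance in frame 2: 3.2.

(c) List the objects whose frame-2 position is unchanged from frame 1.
the cyan cross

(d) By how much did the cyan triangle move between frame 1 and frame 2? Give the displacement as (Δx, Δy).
(0.2, 1.4)

The cyan triangle was at (4.6, 8.1) in frame 1 and (4.8, 9.5) in frame 2.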